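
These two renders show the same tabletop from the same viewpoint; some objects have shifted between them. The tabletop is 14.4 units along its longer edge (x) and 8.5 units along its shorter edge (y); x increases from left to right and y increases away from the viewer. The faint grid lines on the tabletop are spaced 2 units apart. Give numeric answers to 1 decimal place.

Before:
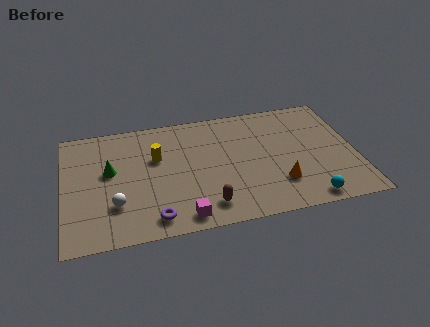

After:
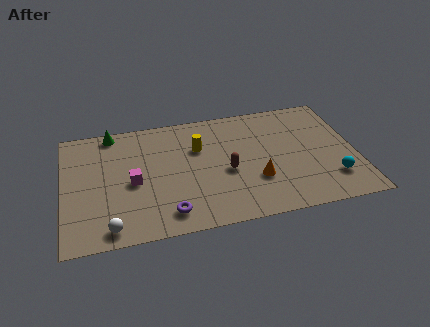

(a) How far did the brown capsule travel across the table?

2.5

From (6.9, 1.5) to (8.0, 3.7), the brown capsule covered √(1.1² + 2.2²) ≈ 2.5 units.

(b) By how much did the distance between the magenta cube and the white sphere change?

-0.4

They were about 3.5 units apart before and 3.1 after — 0.4 units closer together.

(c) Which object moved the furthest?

the magenta cube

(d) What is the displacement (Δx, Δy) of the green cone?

(0.2, 2.8)

The green cone was at about (2.3, 4.9) and moved to about (2.5, 7.7).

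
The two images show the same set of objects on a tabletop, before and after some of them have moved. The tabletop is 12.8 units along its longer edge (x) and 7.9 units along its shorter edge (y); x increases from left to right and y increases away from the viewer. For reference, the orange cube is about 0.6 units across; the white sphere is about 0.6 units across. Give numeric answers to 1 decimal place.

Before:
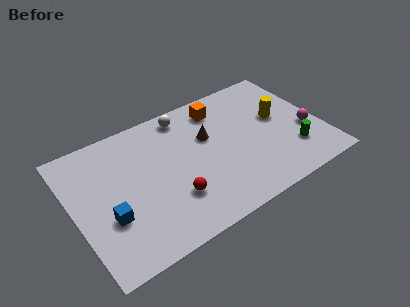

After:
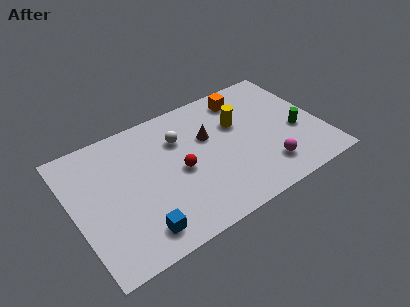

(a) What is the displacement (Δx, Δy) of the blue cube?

(1.3, -1.5)

From the two frames, the blue cube sits at roughly (1.6, 2.8) before and (2.9, 1.3) after.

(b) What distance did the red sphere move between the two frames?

1.5

The red sphere moved from about (4.8, 2.3) to (5.4, 3.7), a distance of √(0.6² + 1.4²) ≈ 1.5.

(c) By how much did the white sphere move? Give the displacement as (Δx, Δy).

(-0.5, -1.3)

The white sphere was at about (6.2, 6.9) and moved to about (5.7, 5.6).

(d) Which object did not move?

the brown cone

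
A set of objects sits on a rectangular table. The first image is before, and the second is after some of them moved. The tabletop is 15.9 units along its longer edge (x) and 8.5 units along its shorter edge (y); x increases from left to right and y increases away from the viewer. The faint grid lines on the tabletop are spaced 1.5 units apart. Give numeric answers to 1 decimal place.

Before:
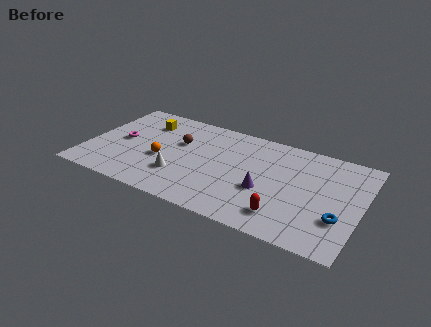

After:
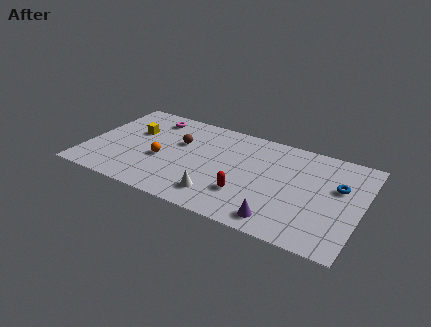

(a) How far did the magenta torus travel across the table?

3.1

The magenta torus was near (1.9, 4.3) before and (3.3, 7.1) after, so it travelled √(1.4² + 2.8²) ≈ 3.1 units.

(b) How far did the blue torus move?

2.6

The blue torus was near (14.8, 2.7) before and (14.5, 5.3) after, so it travelled √(0.3² + 2.6²) ≈ 2.6 units.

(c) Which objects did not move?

the orange sphere and the brown sphere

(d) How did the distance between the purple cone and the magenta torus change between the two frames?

+1.5

Before: roughly 8.7 units apart; after: 10.2. That's 1.5 units further apart.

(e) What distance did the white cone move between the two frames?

2.5

The white cone was near (5.6, 2.5) before and (8.0, 1.7) after, so it travelled √(2.4² + 0.8²) ≈ 2.5 units.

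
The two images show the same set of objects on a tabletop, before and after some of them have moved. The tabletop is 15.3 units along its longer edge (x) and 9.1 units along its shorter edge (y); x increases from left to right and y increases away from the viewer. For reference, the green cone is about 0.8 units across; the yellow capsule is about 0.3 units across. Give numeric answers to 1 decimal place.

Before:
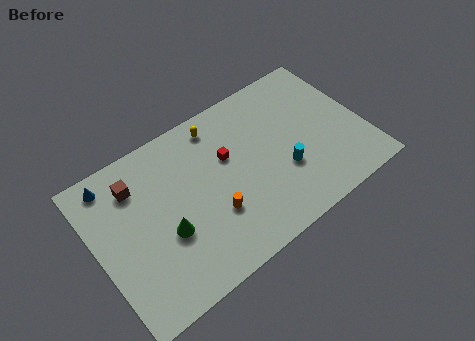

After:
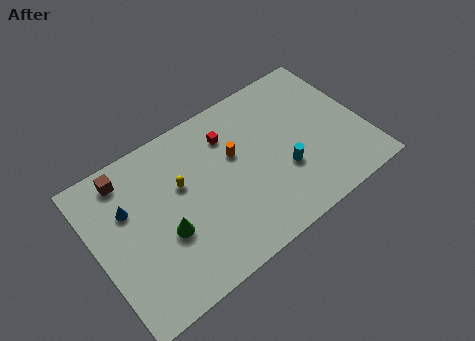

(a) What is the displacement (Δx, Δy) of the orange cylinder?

(1.8, 2.6)

The orange cylinder was at about (6.3, 3.0) and moved to about (8.1, 5.6).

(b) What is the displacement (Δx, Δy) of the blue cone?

(0.6, -1.9)

From the two frames, the blue cone sits at roughly (1.4, 7.9) before and (2.0, 6.0) after.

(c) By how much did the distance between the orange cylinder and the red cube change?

-1.7

They were about 3.0 units apart before and 1.3 after — 1.7 units closer together.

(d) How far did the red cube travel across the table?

1.2

The red cube was near (7.7, 5.7) before and (8.0, 6.9) after, so it travelled √(0.3² + 1.2²) ≈ 1.2 units.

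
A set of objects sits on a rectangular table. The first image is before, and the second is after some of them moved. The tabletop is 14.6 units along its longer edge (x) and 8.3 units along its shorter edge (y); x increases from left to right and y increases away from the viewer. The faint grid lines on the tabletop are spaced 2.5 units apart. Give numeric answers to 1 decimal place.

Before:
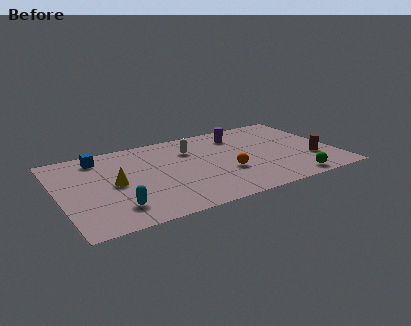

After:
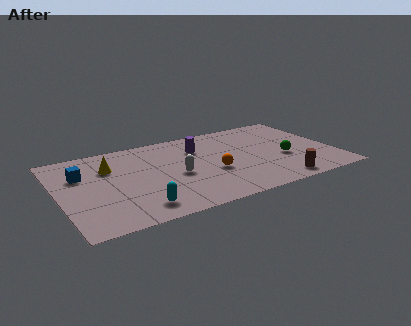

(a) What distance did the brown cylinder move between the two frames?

2.6

The brown cylinder moved from about (13.3, 2.6) to (11.2, 1.0), a distance of √(2.1² + 1.6²) ≈ 2.6.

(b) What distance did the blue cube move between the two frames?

1.8

From (2.4, 7.0) to (1.3, 5.6), the blue cube covered √(1.1² + 1.4²) ≈ 1.8 units.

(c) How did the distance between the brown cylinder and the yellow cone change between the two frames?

-0.8

They were about 10.5 units apart before and 9.7 after — 0.8 units closer together.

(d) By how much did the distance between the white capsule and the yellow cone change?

-0.8

Before: roughly 4.7 units apart; after: 3.9. That's 0.8 units closer together.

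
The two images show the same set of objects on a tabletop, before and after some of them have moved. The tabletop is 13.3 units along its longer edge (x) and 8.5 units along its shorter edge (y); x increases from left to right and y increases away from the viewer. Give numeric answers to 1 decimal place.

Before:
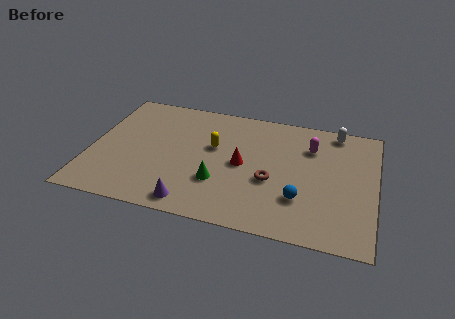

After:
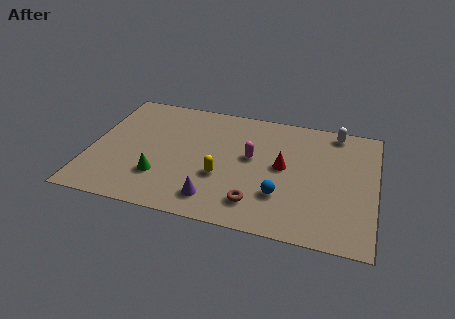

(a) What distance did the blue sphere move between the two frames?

0.9

The blue sphere moved from about (9.9, 2.5) to (9.0, 2.5), a distance of √(0.9² + 0.0²) ≈ 0.9.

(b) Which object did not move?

the white capsule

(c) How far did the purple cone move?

1.1

From (5.0, 1.0) to (6.0, 1.5), the purple cone covered √(1.0² + 0.5²) ≈ 1.1 units.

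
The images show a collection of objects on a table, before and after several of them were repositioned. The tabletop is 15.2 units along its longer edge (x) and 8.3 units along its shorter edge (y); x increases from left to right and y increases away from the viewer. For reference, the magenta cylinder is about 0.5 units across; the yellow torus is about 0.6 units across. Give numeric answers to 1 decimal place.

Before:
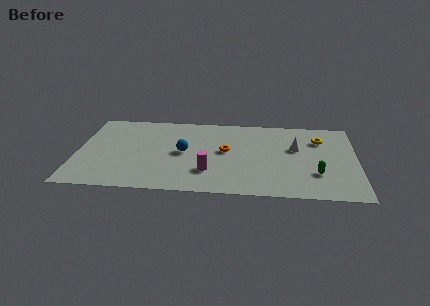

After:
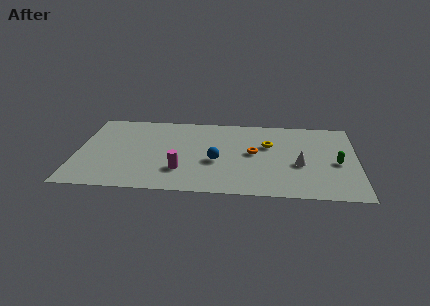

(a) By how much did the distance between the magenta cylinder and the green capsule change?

+2.7

Before: roughly 5.8 units apart; after: 8.5. That's 2.7 units further apart.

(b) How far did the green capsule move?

1.6

The green capsule was near (13.0, 2.5) before and (14.1, 3.7) after, so it travelled √(1.1² + 1.2²) ≈ 1.6 units.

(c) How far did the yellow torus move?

2.9

The yellow torus was near (13.2, 6.1) before and (10.4, 5.3) after, so it travelled √(2.8² + 0.8²) ≈ 2.9 units.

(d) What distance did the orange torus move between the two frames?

1.5

The orange torus moved from about (8.1, 4.5) to (9.6, 4.4), a distance of √(1.5² + 0.1²) ≈ 1.5.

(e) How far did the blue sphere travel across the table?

2.0

The blue sphere was near (5.8, 4.2) before and (7.6, 3.4) after, so it travelled √(1.8² + 0.8²) ≈ 2.0 units.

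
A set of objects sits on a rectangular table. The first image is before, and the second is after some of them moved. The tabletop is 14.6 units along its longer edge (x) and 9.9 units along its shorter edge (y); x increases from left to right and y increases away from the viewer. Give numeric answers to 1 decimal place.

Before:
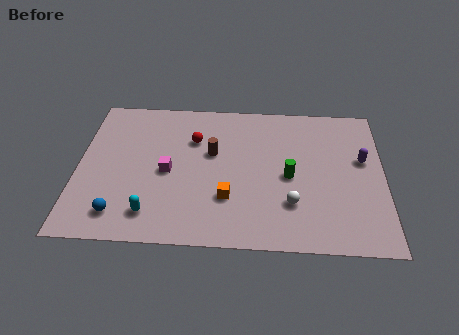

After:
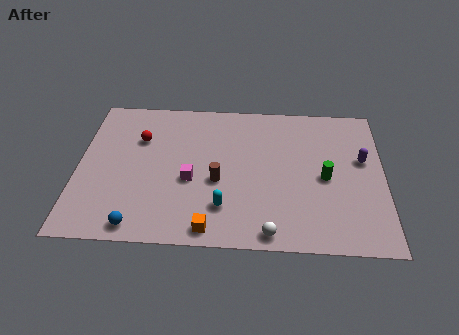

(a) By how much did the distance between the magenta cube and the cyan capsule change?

-0.6

They were about 2.9 units apart before and 2.3 after — 0.6 units closer together.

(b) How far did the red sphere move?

2.6

From (5.5, 6.9) to (2.9, 6.8), the red sphere covered √(2.6² + 0.1²) ≈ 2.6 units.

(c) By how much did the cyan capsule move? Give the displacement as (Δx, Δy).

(3.4, 0.6)

The cyan capsule was at about (3.6, 1.8) and moved to about (7.0, 2.4).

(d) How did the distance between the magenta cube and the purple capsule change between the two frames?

-1.0

The distance was about 9.4 in the first image and 8.4 in the second, so they moved 1.0 units closer together.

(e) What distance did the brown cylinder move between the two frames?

1.9

From (6.4, 6.0) to (6.7, 4.1), the brown cylinder covered √(0.3² + 1.9²) ≈ 1.9 units.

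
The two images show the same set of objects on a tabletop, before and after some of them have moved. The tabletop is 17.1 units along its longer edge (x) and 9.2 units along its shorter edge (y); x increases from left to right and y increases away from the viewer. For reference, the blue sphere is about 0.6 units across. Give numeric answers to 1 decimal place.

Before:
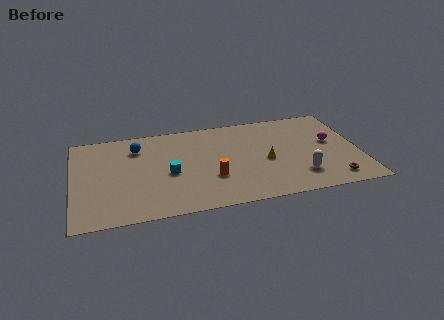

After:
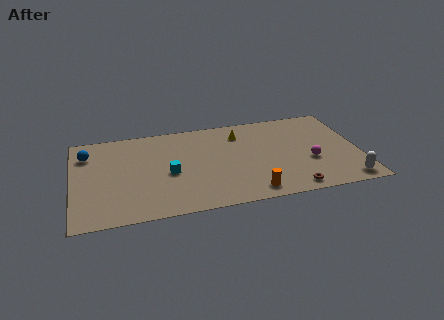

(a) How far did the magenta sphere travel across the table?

2.2

The magenta sphere moved from about (15.5, 5.2) to (14.1, 3.5), a distance of √(1.4² + 1.7²) ≈ 2.2.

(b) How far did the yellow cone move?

3.4

The yellow cone moved from about (11.5, 4.1) to (10.1, 7.2), a distance of √(1.4² + 3.1²) ≈ 3.4.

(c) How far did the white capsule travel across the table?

2.9

The white capsule was near (13.4, 2.2) before and (16.1, 1.1) after, so it travelled √(2.7² + 1.1²) ≈ 2.9 units.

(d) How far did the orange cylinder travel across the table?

2.9

The orange cylinder was near (8.2, 3.1) before and (10.4, 1.2) after, so it travelled √(2.2² + 1.9²) ≈ 2.9 units.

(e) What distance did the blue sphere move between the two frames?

3.0

The blue sphere moved from about (3.9, 7.1) to (0.9, 7.0), a distance of √(3.0² + 0.1²) ≈ 3.0.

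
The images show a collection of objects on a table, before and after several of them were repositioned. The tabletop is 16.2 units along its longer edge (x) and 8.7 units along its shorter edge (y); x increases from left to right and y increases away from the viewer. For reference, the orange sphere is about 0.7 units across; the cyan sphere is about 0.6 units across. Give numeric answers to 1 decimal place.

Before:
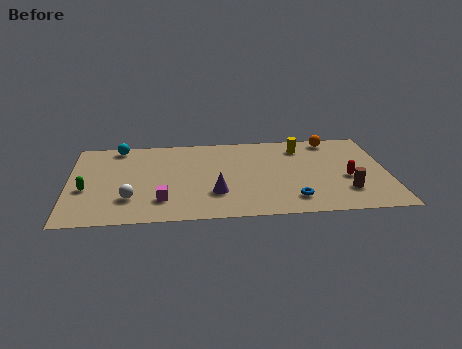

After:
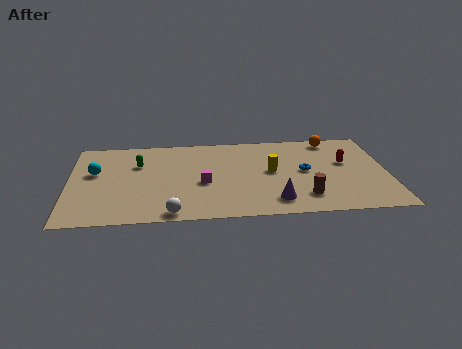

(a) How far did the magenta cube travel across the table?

2.6

From (4.7, 2.1) to (6.8, 3.7), the magenta cube covered √(2.1² + 1.6²) ≈ 2.6 units.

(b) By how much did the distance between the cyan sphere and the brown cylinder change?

-1.6

The distance was about 12.7 in the first image and 11.1 in the second, so they moved 1.6 units closer together.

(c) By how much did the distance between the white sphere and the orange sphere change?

-0.9

Before: roughly 11.7 units apart; after: 10.8. That's 0.9 units closer together.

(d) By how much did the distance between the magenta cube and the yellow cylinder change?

-5.1

Before: roughly 8.7 units apart; after: 3.6. That's 5.1 units closer together.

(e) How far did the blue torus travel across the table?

2.9

From (11.3, 1.7) to (12.0, 4.5), the blue torus covered √(0.7² + 2.8²) ≈ 2.9 units.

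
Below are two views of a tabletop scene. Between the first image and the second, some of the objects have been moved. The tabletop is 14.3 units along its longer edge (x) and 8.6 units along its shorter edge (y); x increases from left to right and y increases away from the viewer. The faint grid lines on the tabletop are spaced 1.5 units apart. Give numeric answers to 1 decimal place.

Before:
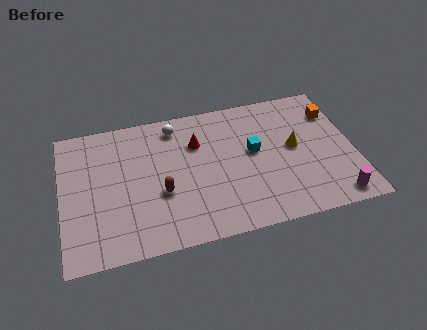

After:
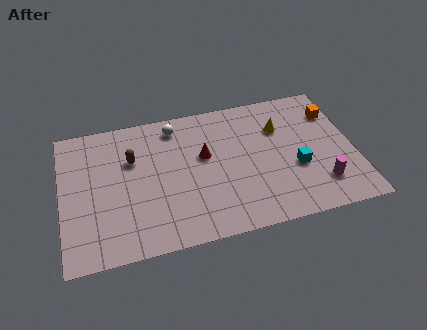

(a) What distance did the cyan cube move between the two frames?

2.5

The cyan cube was near (9.4, 4.8) before and (11.4, 3.3) after, so it travelled √(2.0² + 1.5²) ≈ 2.5 units.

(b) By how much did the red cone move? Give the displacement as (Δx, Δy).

(0.3, -0.9)

From the two frames, the red cone sits at roughly (6.7, 6.0) before and (7.0, 5.1) after.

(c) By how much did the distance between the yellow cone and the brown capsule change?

+0.6

They were about 6.7 units apart before and 7.3 after — 0.6 units further apart.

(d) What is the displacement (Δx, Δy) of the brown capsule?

(-1.3, 2.4)

From the two frames, the brown capsule sits at roughly (4.8, 3.3) before and (3.5, 5.7) after.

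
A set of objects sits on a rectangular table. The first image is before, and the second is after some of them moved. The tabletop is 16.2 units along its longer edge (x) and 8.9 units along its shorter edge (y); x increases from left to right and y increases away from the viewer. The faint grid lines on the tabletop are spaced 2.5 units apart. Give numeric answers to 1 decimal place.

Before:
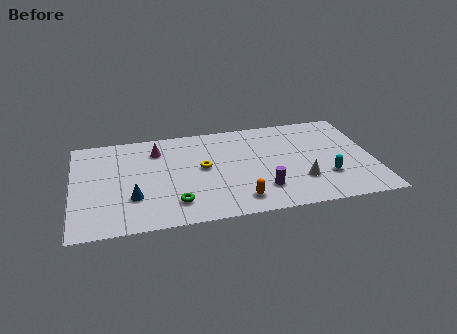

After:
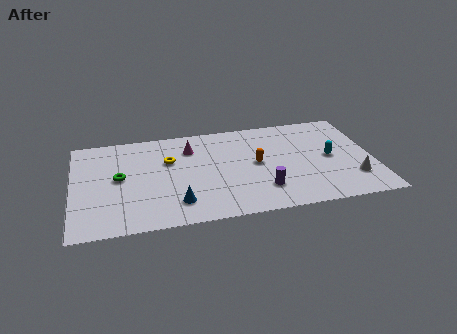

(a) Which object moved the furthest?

the green torus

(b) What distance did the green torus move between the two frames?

4.0

The green torus moved from about (5.4, 1.9) to (2.5, 4.7), a distance of √(2.9² + 2.8²) ≈ 4.0.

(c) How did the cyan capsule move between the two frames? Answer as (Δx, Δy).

(0.3, 1.7)

From the two frames, the cyan capsule sits at roughly (13.6, 2.7) before and (13.9, 4.4) after.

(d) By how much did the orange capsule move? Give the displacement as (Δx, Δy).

(1.1, 3.1)

From the two frames, the orange capsule sits at roughly (8.8, 1.5) before and (9.9, 4.6) after.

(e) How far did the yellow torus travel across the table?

2.1

The yellow torus moved from about (7.0, 4.8) to (5.2, 5.8), a distance of √(1.8² + 1.0²) ≈ 2.1.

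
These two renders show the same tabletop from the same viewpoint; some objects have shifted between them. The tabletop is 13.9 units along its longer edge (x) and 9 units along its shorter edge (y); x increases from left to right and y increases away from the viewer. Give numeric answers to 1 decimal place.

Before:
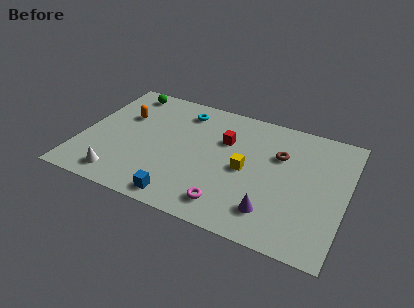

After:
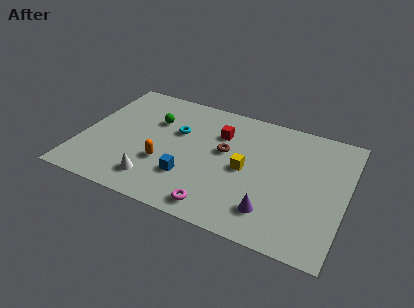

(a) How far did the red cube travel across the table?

0.5

From (7.4, 6.0) to (7.1, 6.4), the red cube covered √(0.3² + 0.4²) ≈ 0.5 units.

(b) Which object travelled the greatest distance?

the orange capsule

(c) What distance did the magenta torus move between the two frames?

0.6

The magenta torus was near (8.1, 1.5) before and (7.6, 1.1) after, so it travelled √(0.5² + 0.4²) ≈ 0.6 units.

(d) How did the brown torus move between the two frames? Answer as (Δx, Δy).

(-2.8, -0.8)

From the two frames, the brown torus sits at roughly (10.3, 6.0) before and (7.5, 5.2) after.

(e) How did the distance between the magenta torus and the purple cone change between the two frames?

+0.6

Before: roughly 2.2 units apart; after: 2.8. That's 0.6 units further apart.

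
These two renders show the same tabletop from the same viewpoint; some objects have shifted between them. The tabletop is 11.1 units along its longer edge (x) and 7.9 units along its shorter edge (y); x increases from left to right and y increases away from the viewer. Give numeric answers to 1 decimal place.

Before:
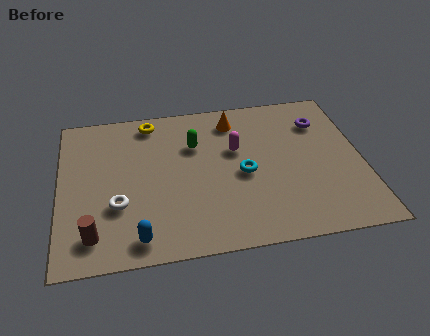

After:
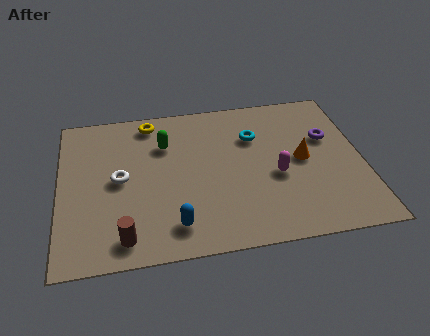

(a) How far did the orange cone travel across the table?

3.5

The orange cone was near (6.5, 6.5) before and (8.9, 4.0) after, so it travelled √(2.4² + 2.5²) ≈ 3.5 units.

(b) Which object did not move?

the yellow torus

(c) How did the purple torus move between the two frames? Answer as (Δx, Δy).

(0.2, -0.9)

From the two frames, the purple torus sits at roughly (9.7, 5.9) before and (9.9, 5.0) after.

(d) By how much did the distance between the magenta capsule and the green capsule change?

+3.0

Before: roughly 1.6 units apart; after: 4.6. That's 3.0 units further apart.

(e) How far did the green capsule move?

1.1

The green capsule moved from about (5.0, 5.4) to (3.9, 5.6), a distance of √(1.1² + 0.2²) ≈ 1.1.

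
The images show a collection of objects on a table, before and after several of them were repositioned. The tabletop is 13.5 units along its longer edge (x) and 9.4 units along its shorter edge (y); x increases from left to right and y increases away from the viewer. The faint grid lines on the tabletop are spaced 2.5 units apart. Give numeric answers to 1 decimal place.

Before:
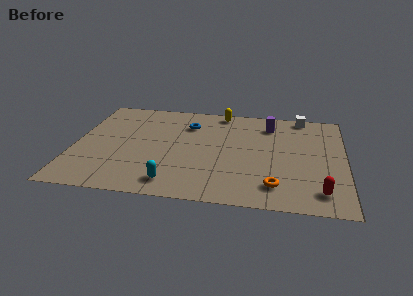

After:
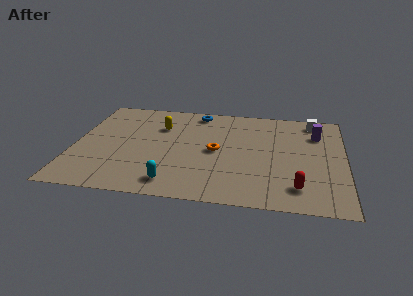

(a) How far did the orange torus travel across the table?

4.1

The orange torus was near (10.1, 1.8) before and (7.1, 4.6) after, so it travelled √(3.0² + 2.8²) ≈ 4.1 units.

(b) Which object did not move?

the cyan capsule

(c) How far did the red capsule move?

1.1

From (12.3, 1.6) to (11.2, 1.8), the red capsule covered √(1.1² + 0.2²) ≈ 1.1 units.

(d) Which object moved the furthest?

the orange torus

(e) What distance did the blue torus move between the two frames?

1.4

The blue torus moved from about (5.6, 7.0) to (6.0, 8.3), a distance of √(0.4² + 1.3²) ≈ 1.4.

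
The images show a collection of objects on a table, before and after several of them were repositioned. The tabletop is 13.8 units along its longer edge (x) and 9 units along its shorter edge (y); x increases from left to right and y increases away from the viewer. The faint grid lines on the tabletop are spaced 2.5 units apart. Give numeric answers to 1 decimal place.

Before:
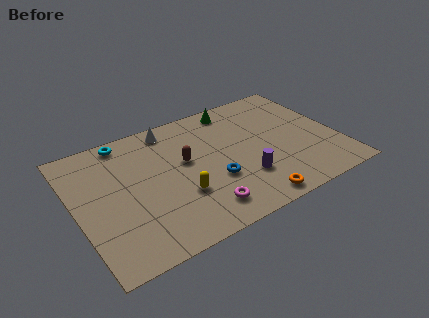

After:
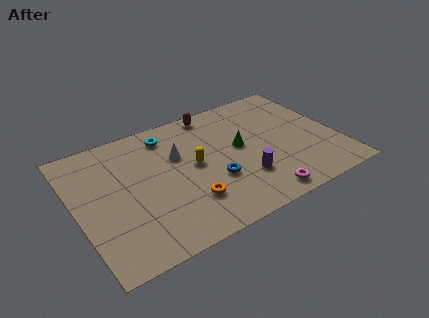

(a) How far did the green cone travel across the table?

3.0

The green cone was near (8.9, 7.9) before and (8.7, 4.9) after, so it travelled √(0.2² + 3.0²) ≈ 3.0 units.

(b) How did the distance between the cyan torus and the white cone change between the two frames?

-0.7

They were about 2.4 units apart before and 1.7 after — 0.7 units closer together.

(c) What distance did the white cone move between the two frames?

2.1

From (5.4, 7.9) to (5.5, 5.8), the white cone covered √(0.1² + 2.1²) ≈ 2.1 units.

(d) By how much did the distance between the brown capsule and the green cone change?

-0.8

They were about 4.1 units apart before and 3.3 after — 0.8 units closer together.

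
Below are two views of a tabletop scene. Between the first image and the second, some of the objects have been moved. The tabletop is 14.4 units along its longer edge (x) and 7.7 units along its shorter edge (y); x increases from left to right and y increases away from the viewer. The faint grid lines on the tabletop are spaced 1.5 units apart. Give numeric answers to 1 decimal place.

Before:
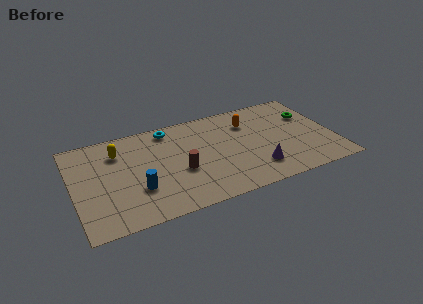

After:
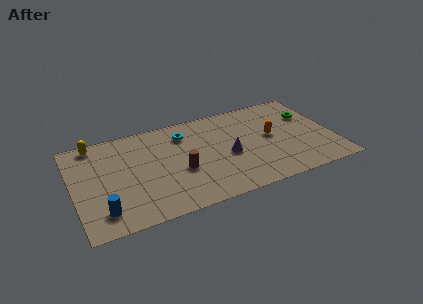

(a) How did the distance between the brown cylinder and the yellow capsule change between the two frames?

+1.6

The distance was about 4.2 in the first image and 5.8 in the second, so they moved 1.6 units further apart.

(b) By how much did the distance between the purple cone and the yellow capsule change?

-0.4

They were about 8.3 units apart before and 7.9 after — 0.4 units closer together.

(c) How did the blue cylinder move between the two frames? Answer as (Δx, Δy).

(-2.0, -1.0)

From the two frames, the blue cylinder sits at roughly (3.4, 2.5) before and (1.4, 1.5) after.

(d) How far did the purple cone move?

2.1

From (9.9, 1.8) to (8.5, 3.4), the purple cone covered √(1.4² + 1.6²) ≈ 2.1 units.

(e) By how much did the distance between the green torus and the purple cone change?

+0.3

The distance was about 4.8 in the first image and 5.1 in the second, so they moved 0.3 units further apart.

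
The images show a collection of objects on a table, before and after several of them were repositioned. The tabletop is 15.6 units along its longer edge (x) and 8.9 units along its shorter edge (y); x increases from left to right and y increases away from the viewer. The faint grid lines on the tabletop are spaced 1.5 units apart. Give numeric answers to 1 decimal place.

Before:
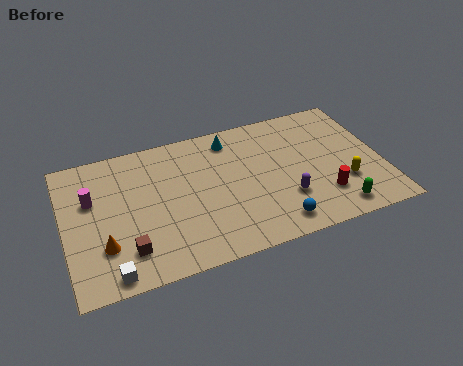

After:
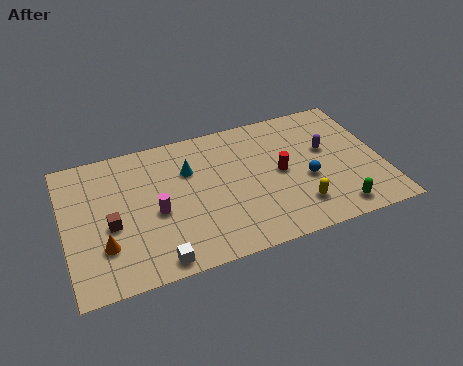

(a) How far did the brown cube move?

1.9

The brown cube was near (2.9, 2.0) before and (2.2, 3.8) after, so it travelled √(0.7² + 1.8²) ≈ 1.9 units.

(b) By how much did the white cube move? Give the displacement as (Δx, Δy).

(2.2, 0.0)

The white cube was at about (2.0, 0.9) and moved to about (4.2, 0.9).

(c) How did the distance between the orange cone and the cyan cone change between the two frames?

-2.6

Before: roughly 8.2 units apart; after: 5.6. That's 2.6 units closer together.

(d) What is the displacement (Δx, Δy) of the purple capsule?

(2.3, 2.6)

The purple capsule started near (10.7, 2.7) and ended near (13.0, 5.3).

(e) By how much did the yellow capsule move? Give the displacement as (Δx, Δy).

(-2.4, -0.8)

The yellow capsule started near (13.6, 2.8) and ended near (11.2, 2.0).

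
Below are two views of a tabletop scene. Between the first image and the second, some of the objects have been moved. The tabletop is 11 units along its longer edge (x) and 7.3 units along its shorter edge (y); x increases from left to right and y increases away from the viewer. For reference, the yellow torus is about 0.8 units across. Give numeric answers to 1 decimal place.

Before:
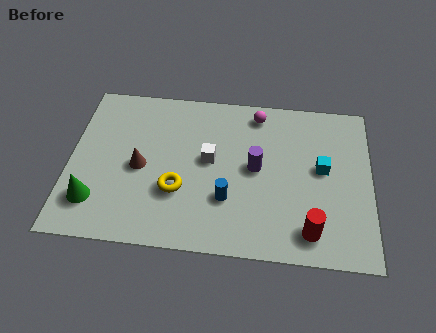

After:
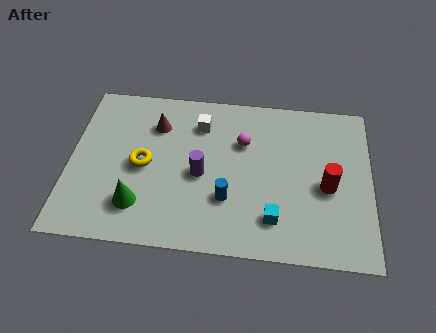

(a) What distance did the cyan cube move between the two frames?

2.9

From (9.2, 4.0) to (7.5, 1.6), the cyan cube covered √(1.7² + 2.4²) ≈ 2.9 units.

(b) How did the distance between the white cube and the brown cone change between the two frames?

-1.0

Before: roughly 2.6 units apart; after: 1.6. That's 1.0 units closer together.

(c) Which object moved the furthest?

the cyan cube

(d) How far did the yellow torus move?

1.6

The yellow torus was near (4.0, 2.5) before and (2.7, 3.5) after, so it travelled √(1.3² + 1.0²) ≈ 1.6 units.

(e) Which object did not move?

the blue cylinder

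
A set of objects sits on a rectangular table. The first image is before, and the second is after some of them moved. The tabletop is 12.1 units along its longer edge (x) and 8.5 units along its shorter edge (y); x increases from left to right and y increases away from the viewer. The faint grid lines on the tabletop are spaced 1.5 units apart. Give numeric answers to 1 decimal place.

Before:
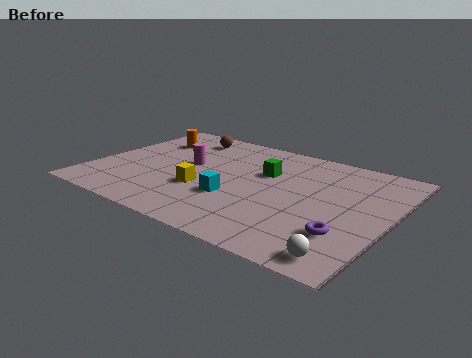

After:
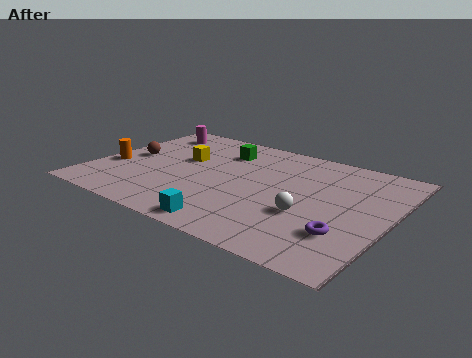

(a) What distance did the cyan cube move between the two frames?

2.0

The cyan cube moved from about (6.0, 2.9) to (6.3, 0.9), a distance of √(0.3² + 2.0²) ≈ 2.0.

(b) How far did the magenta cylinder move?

3.2

The magenta cylinder moved from about (3.7, 4.7) to (1.5, 7.0), a distance of √(2.2² + 2.3²) ≈ 3.2.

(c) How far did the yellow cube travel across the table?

2.5

The yellow cube moved from about (4.7, 3.0) to (3.4, 5.1), a distance of √(1.3² + 2.1²) ≈ 2.5.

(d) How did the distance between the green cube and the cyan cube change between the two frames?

+3.1

They were about 2.7 units apart before and 5.8 after — 3.1 units further apart.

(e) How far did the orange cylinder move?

3.1

The orange cylinder moved from about (1.7, 6.2) to (0.8, 3.2), a distance of √(0.9² + 3.0²) ≈ 3.1.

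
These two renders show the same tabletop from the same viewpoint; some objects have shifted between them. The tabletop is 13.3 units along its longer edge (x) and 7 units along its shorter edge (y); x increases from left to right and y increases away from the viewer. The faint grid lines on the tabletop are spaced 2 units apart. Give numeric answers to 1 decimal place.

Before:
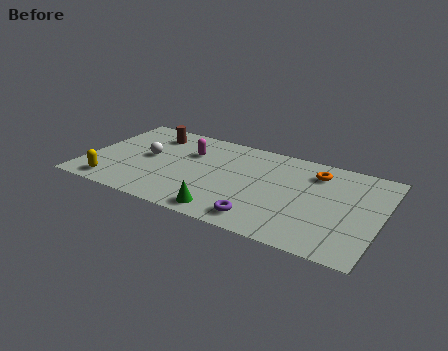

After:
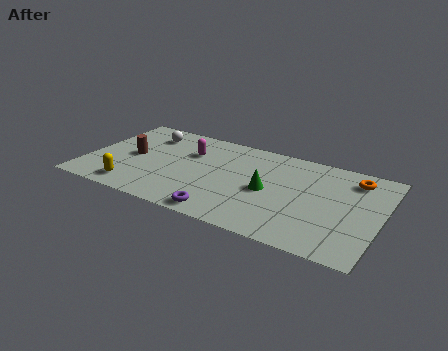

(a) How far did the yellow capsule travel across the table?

0.9

The yellow capsule was near (1.5, 1.0) before and (2.4, 1.1) after, so it travelled √(0.9² + 0.1²) ≈ 0.9 units.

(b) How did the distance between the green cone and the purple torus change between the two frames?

+1.4

The distance was about 1.6 in the first image and 3.0 in the second, so they moved 1.4 units further apart.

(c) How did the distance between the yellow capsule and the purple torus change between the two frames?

-2.6

They were about 6.8 units apart before and 4.2 after — 2.6 units closer together.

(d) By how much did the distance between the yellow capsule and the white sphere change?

+1.4

The distance was about 3.0 in the first image and 4.4 in the second, so they moved 1.4 units further apart.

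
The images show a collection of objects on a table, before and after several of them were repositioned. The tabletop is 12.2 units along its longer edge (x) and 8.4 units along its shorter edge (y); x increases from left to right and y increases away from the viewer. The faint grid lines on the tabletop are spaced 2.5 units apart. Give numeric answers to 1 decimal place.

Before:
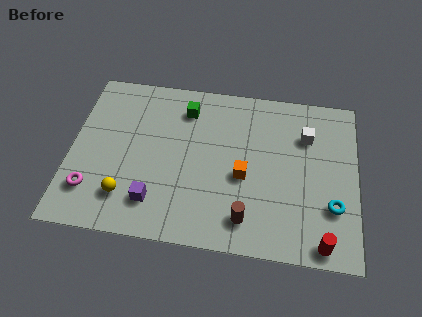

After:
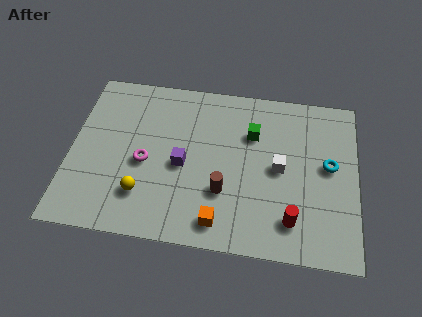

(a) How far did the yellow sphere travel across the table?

0.7

The yellow sphere was near (2.5, 1.9) before and (3.2, 2.1) after, so it travelled √(0.7² + 0.2²) ≈ 0.7 units.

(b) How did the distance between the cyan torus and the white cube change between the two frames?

-1.5

The distance was about 3.6 in the first image and 2.1 in the second, so they moved 1.5 units closer together.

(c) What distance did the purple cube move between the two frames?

2.3

The purple cube moved from about (3.7, 1.8) to (4.8, 3.8), a distance of √(1.1² + 2.0²) ≈ 2.3.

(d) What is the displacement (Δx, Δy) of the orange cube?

(-0.9, -2.4)

From the two frames, the orange cube sits at roughly (7.4, 3.6) before and (6.5, 1.2) after.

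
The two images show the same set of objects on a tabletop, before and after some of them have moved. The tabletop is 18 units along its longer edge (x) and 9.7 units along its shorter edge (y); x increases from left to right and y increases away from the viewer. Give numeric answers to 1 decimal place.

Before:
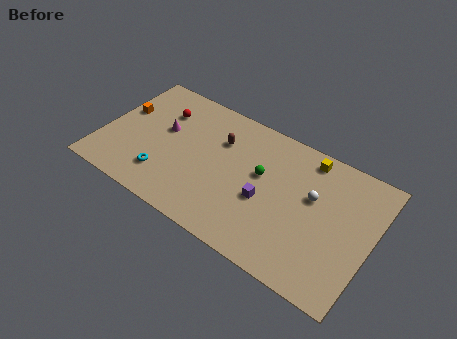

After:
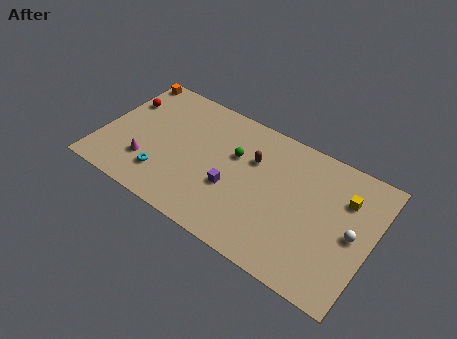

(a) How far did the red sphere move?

2.5

The red sphere moved from about (3.5, 7.1) to (1.0, 6.7), a distance of √(2.5² + 0.4²) ≈ 2.5.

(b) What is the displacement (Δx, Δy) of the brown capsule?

(2.3, -0.3)

The brown capsule started near (7.6, 6.8) and ended near (9.9, 6.5).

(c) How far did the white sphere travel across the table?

3.0

The white sphere moved from about (14.0, 5.9) to (16.8, 4.7), a distance of √(2.8² + 1.2²) ≈ 3.0.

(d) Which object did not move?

the cyan torus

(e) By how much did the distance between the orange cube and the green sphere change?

-1.3

Before: roughly 9.6 units apart; after: 8.3. That's 1.3 units closer together.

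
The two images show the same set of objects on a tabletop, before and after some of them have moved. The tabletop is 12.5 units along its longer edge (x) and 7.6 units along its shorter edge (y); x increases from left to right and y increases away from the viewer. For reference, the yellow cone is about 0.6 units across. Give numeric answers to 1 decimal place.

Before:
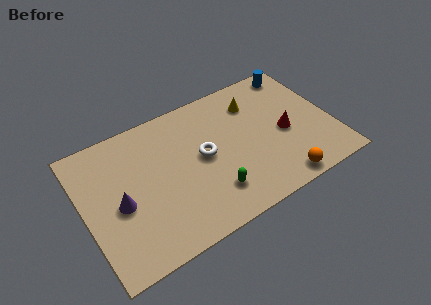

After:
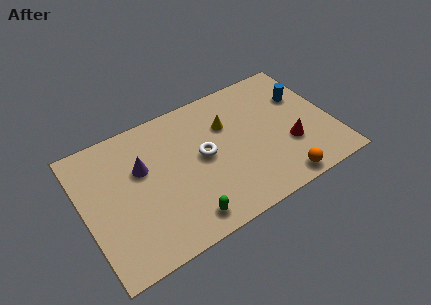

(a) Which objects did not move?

the white torus and the orange sphere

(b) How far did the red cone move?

0.8

The red cone was near (10.1, 3.4) before and (10.2, 2.6) after, so it travelled √(0.1² + 0.8²) ≈ 0.8 units.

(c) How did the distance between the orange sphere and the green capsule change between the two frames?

+1.4

They were about 3.4 units apart before and 4.8 after — 1.4 units further apart.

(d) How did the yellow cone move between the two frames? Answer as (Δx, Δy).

(-1.5, -0.6)

The yellow cone was at about (8.9, 5.8) and moved to about (7.4, 5.2).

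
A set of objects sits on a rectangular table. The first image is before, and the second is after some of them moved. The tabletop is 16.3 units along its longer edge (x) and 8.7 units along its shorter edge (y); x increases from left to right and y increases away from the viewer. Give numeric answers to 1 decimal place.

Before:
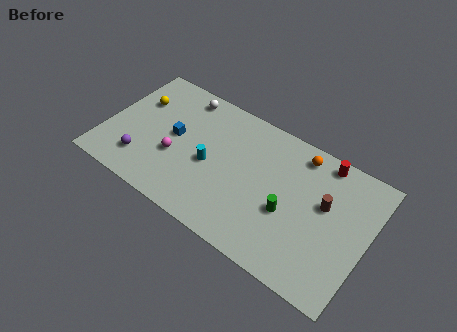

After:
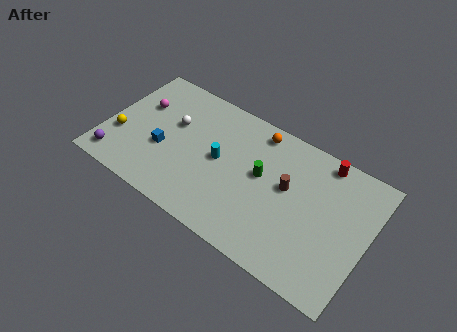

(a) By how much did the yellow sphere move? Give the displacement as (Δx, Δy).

(-0.6, -2.9)

From the two frames, the yellow sphere sits at roughly (1.6, 5.9) before and (1.0, 3.0) after.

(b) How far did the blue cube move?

1.3

The blue cube was near (4.2, 4.6) before and (3.7, 3.4) after, so it travelled √(0.5² + 1.2²) ≈ 1.3 units.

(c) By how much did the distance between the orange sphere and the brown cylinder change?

+0.5

Before: roughly 3.0 units apart; after: 3.5. That's 0.5 units further apart.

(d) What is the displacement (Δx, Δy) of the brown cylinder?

(-2.3, -0.2)

The brown cylinder was at about (13.6, 5.2) and moved to about (11.3, 5.0).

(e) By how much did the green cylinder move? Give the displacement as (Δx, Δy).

(-1.9, 1.4)

The green cylinder was at about (11.6, 3.5) and moved to about (9.7, 4.9).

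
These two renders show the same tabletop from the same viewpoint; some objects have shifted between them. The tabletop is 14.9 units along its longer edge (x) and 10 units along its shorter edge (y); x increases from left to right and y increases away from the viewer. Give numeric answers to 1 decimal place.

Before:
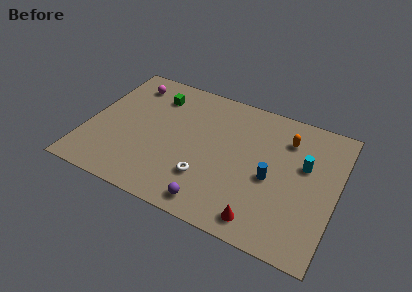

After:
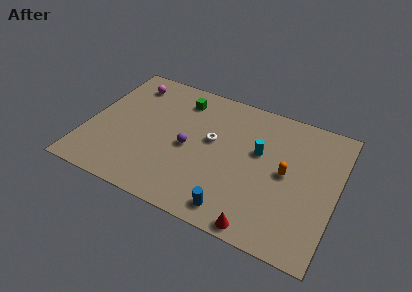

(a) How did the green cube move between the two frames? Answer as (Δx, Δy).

(1.5, 0.3)

The green cube started near (3.7, 7.8) and ended near (5.2, 8.1).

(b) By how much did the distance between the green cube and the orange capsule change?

-0.7

The distance was about 8.0 in the first image and 7.3 in the second, so they moved 0.7 units closer together.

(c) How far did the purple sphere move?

3.9

The purple sphere was near (8.0, 1.2) before and (6.1, 4.6) after, so it travelled √(1.9² + 3.4²) ≈ 3.9 units.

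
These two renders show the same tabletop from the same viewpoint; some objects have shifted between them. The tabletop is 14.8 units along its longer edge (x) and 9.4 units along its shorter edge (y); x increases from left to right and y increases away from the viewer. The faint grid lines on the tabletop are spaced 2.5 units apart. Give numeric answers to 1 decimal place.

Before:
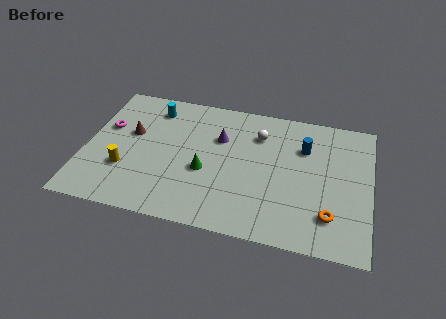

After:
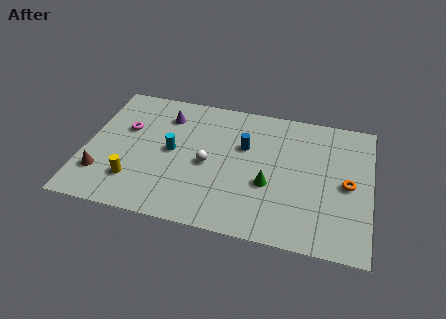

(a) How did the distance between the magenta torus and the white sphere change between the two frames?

-3.3

Before: roughly 8.0 units apart; after: 4.7. That's 3.3 units closer together.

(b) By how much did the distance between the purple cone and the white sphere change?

+1.7

Before: roughly 2.1 units apart; after: 3.8. That's 1.7 units further apart.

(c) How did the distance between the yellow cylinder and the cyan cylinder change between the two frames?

-1.7

Before: roughly 4.8 units apart; after: 3.1. That's 1.7 units closer together.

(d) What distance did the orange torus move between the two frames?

2.4

From (12.8, 2.2) to (13.6, 4.5), the orange torus covered √(0.8² + 2.3²) ≈ 2.4 units.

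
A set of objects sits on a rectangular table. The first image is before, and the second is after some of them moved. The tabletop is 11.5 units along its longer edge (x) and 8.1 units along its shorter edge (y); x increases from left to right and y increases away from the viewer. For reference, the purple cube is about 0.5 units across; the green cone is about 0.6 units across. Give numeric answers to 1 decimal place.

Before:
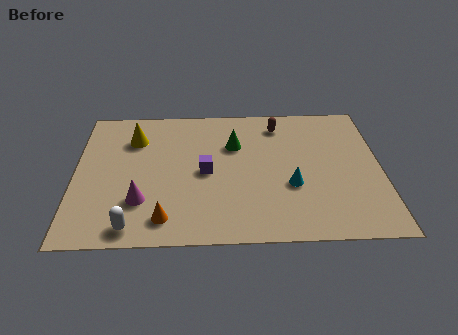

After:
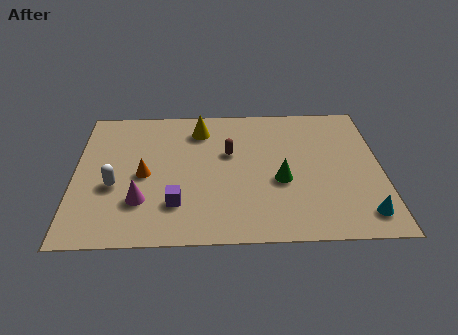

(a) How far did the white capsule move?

2.4

From (2.2, 0.9) to (1.5, 3.2), the white capsule covered √(0.7² + 2.3²) ≈ 2.4 units.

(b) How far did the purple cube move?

2.1

From (4.9, 3.9) to (3.8, 2.1), the purple cube covered √(1.1² + 1.8²) ≈ 2.1 units.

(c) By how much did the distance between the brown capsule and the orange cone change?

-3.5

The distance was about 6.9 in the first image and 3.4 in the second, so they moved 3.5 units closer together.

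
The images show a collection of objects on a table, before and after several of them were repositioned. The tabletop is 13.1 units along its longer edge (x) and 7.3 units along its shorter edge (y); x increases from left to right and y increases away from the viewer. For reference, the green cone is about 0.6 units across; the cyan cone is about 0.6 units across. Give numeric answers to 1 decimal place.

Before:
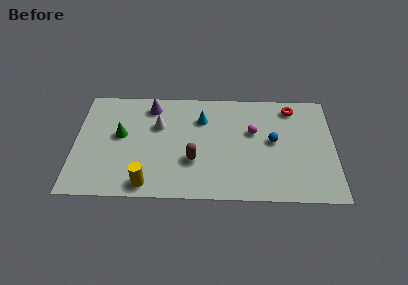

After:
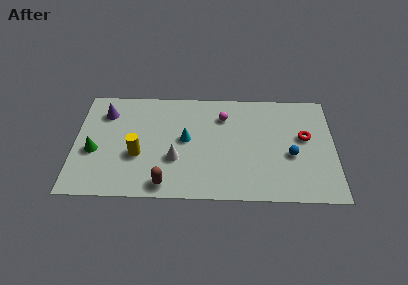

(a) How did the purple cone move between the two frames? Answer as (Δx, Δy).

(-2.3, -0.5)

The purple cone was at about (3.8, 6.1) and moved to about (1.5, 5.6).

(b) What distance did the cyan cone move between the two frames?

1.6

The cyan cone moved from about (6.4, 5.3) to (5.6, 3.9), a distance of √(0.8² + 1.4²) ≈ 1.6.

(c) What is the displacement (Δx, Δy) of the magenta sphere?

(-1.5, 1.0)

From the two frames, the magenta sphere sits at roughly (9.0, 4.5) before and (7.5, 5.5) after.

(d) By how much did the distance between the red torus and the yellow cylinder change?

-0.5

The distance was about 9.0 in the first image and 8.5 in the second, so they moved 0.5 units closer together.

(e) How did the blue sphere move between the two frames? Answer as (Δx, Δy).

(0.9, -0.9)

The blue sphere was at about (10.0, 3.9) and moved to about (10.9, 3.0).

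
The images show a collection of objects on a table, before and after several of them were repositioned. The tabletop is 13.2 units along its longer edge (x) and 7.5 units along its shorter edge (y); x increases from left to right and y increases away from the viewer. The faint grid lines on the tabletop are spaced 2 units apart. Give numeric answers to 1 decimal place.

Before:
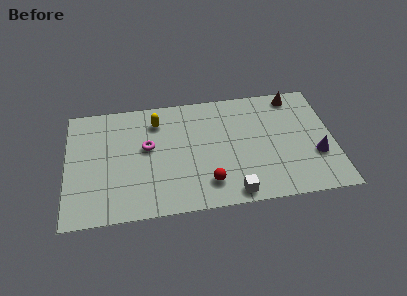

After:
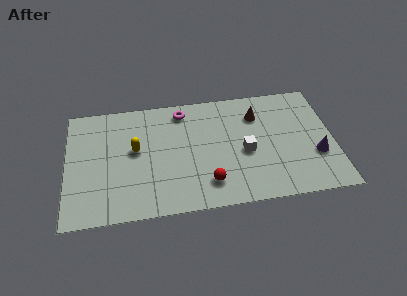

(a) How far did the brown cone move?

2.1

The brown cone was near (11.4, 6.6) before and (9.5, 5.6) after, so it travelled √(1.9² + 1.0²) ≈ 2.1 units.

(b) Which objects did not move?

the purple cone and the red sphere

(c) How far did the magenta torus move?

2.8

From (4.0, 4.3) to (5.8, 6.4), the magenta torus covered √(1.8² + 2.1²) ≈ 2.8 units.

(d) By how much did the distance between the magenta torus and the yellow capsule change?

+1.6

They were about 1.7 units apart before and 3.3 after — 1.6 units further apart.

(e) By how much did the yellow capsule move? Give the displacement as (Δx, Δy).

(-1.1, -1.7)

The yellow capsule was at about (4.5, 5.9) and moved to about (3.4, 4.2).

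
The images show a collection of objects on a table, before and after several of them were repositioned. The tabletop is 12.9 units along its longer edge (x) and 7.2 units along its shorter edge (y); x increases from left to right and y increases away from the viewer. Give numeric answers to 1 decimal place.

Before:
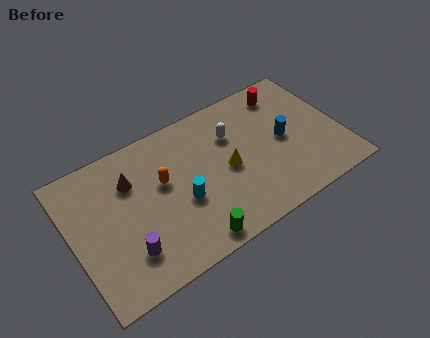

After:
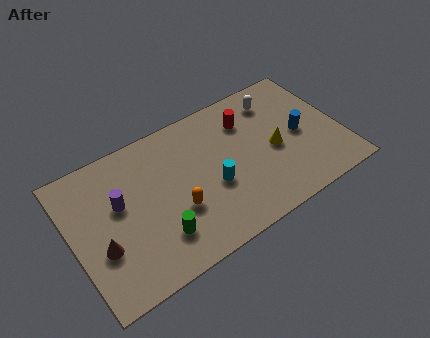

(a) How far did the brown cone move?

3.1

The brown cone moved from about (3.0, 5.1) to (1.2, 2.6), a distance of √(1.8² + 2.5²) ≈ 3.1.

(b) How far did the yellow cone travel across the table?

2.3

The yellow cone was near (7.4, 3.4) before and (9.7, 3.3) after, so it travelled √(2.3² + 0.1²) ≈ 2.3 units.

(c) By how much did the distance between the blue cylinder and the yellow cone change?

-1.5

They were about 2.8 units apart before and 1.3 after — 1.5 units closer together.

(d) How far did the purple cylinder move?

2.5

The purple cylinder moved from about (2.3, 1.8) to (2.3, 4.3), a distance of √(0.0² + 2.5²) ≈ 2.5.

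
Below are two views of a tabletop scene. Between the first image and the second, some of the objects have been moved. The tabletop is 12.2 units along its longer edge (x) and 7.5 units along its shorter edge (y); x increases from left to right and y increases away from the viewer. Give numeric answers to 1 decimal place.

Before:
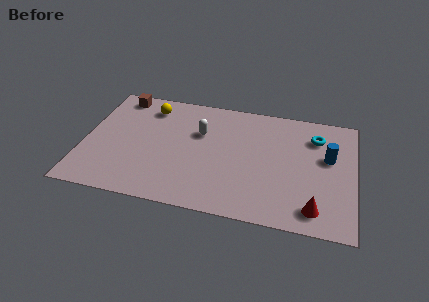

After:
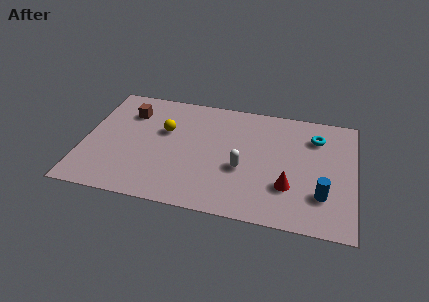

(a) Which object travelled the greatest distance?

the white capsule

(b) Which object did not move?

the cyan torus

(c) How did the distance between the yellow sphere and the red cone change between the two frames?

-2.9

Before: roughly 9.1 units apart; after: 6.2. That's 2.9 units closer together.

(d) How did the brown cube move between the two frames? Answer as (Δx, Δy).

(0.5, -1.0)

From the two frames, the brown cube sits at roughly (1.4, 6.6) before and (1.9, 5.6) after.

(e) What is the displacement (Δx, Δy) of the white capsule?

(2.0, -1.9)

The white capsule was at about (5.2, 4.9) and moved to about (7.2, 3.0).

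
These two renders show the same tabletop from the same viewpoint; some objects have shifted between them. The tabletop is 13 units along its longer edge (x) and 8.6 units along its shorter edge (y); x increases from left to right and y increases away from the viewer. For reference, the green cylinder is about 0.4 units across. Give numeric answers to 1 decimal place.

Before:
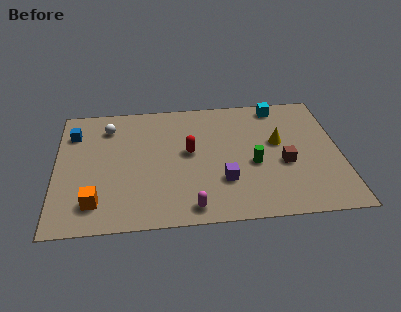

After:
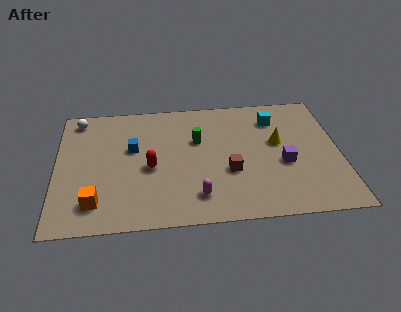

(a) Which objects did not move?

the yellow cone and the orange cube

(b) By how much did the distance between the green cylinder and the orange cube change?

-1.4

Before: roughly 7.4 units apart; after: 6.0. That's 1.4 units closer together.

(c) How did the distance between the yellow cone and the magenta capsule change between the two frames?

-0.7

Before: roughly 5.7 units apart; after: 5.0. That's 0.7 units closer together.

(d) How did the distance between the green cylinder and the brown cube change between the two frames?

+1.3

They were about 1.4 units apart before and 2.7 after — 1.3 units further apart.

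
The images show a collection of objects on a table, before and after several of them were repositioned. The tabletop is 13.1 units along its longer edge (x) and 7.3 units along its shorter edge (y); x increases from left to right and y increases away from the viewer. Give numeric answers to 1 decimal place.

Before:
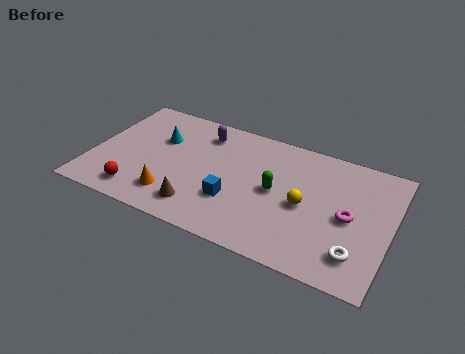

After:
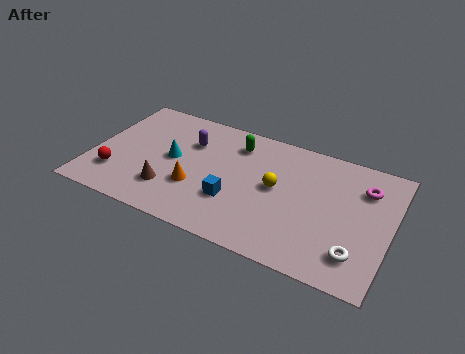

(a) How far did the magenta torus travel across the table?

2.0

From (11.3, 3.5) to (11.8, 5.4), the magenta torus covered √(0.5² + 1.9²) ≈ 2.0 units.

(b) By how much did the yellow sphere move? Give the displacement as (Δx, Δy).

(-1.3, 0.5)

The yellow sphere started near (9.4, 3.4) and ended near (8.1, 3.9).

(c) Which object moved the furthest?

the green capsule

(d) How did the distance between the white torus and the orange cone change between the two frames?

-0.8

They were about 8.0 units apart before and 7.2 after — 0.8 units closer together.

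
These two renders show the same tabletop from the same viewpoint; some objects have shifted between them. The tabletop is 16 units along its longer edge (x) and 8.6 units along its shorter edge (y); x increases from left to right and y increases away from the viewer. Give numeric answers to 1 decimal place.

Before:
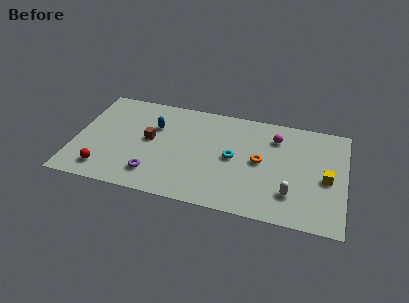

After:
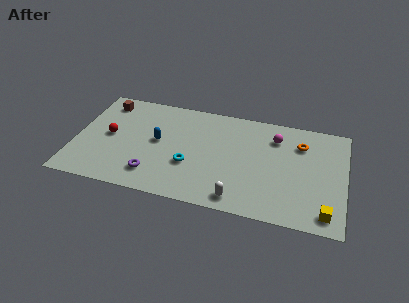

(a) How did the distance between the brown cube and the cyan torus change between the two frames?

+1.8

The distance was about 5.0 in the first image and 6.8 in the second, so they moved 1.8 units further apart.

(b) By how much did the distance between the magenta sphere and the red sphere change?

-1.1

The distance was about 11.1 in the first image and 10.0 in the second, so they moved 1.1 units closer together.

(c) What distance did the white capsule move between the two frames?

3.2

The white capsule was near (12.9, 2.2) before and (9.9, 1.1) after, so it travelled √(3.0² + 1.1²) ≈ 3.2 units.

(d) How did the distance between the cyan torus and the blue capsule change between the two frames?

-2.5

They were about 5.0 units apart before and 2.5 after — 2.5 units closer together.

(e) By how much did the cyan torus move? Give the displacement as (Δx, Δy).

(-2.5, -1.2)

The cyan torus was at about (9.4, 4.3) and moved to about (6.9, 3.1).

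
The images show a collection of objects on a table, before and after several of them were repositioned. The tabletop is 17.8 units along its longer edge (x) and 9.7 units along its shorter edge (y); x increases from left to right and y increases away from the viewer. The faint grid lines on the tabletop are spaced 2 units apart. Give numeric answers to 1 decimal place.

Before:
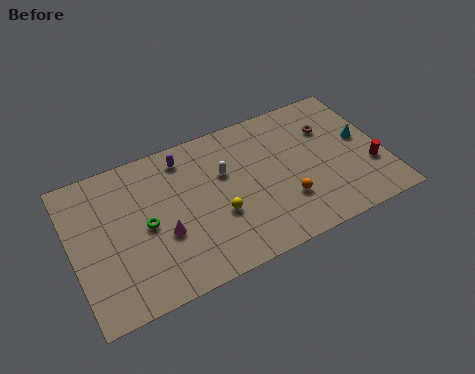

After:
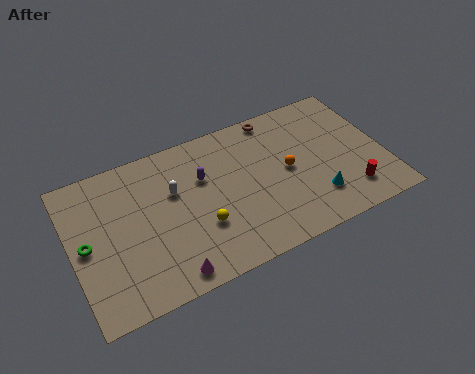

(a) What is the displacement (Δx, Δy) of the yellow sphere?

(-1.0, -0.3)

From the two frames, the yellow sphere sits at roughly (8.1, 3.6) before and (7.1, 3.3) after.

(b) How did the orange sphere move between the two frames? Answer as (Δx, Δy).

(0.4, 2.0)

The orange sphere started near (11.9, 2.9) and ended near (12.3, 4.9).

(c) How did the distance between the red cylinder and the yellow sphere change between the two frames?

-0.3

Before: roughly 8.8 units apart; after: 8.5. That's 0.3 units closer together.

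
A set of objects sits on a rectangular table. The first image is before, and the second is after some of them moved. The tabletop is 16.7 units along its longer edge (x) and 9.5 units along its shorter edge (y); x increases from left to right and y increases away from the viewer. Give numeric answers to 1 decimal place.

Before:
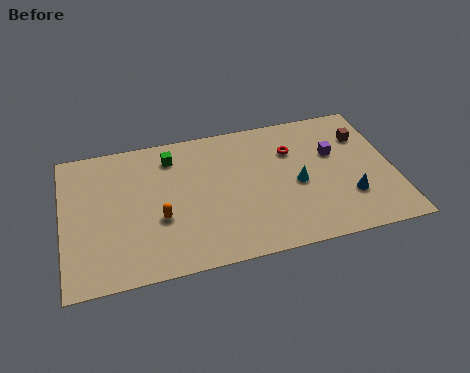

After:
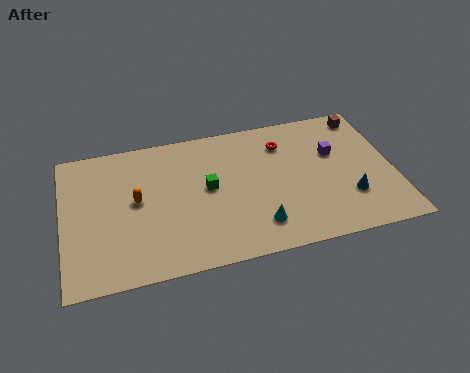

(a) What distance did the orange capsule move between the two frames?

1.9

The orange capsule moved from about (4.8, 3.6) to (3.7, 5.1), a distance of √(1.1² + 1.5²) ≈ 1.9.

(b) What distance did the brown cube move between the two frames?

1.4

The brown cube was near (15.4, 6.9) before and (15.6, 8.3) after, so it travelled √(0.2² + 1.4²) ≈ 1.4 units.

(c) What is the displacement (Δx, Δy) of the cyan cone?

(-2.2, -2.3)

The cyan cone started near (11.8, 4.3) and ended near (9.6, 2.0).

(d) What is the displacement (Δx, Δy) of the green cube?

(1.7, -2.6)

The green cube started near (5.6, 7.7) and ended near (7.3, 5.1).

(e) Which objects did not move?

the purple cube and the blue cone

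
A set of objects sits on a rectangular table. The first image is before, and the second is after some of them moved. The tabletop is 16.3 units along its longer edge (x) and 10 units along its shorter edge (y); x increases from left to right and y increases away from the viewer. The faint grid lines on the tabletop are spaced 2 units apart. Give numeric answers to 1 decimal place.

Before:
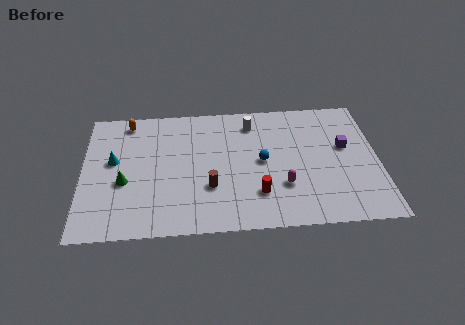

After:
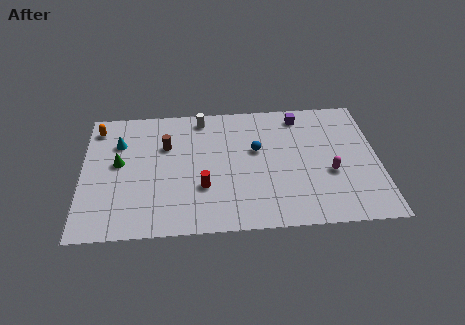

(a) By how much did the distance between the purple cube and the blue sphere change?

-1.1

Before: roughly 4.7 units apart; after: 3.6. That's 1.1 units closer together.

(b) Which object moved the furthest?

the brown cylinder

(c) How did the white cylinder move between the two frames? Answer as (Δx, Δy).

(-2.8, 0.6)

The white cylinder started near (9.4, 8.2) and ended near (6.6, 8.8).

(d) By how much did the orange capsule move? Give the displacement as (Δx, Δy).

(-1.7, -0.4)

The orange capsule was at about (2.5, 8.8) and moved to about (0.8, 8.4).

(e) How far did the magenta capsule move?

2.7

The magenta capsule moved from about (11.0, 3.1) to (13.6, 3.9), a distance of √(2.6² + 0.8²) ≈ 2.7.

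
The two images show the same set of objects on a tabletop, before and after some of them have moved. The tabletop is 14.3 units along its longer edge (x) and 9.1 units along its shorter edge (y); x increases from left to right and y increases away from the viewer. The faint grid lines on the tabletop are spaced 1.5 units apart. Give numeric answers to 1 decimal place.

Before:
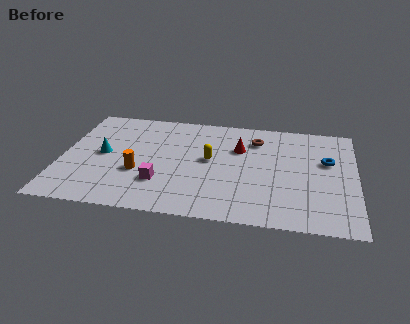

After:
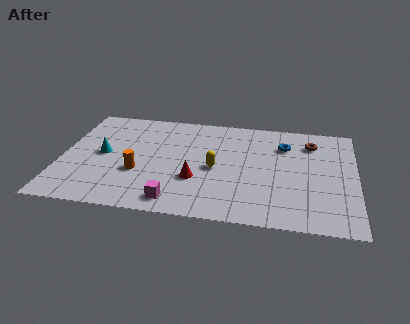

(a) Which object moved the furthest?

the red cone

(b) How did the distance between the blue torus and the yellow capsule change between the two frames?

-1.6

Before: roughly 5.7 units apart; after: 4.1. That's 1.6 units closer together.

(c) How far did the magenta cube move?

1.6

From (4.9, 2.6) to (5.7, 1.2), the magenta cube covered √(0.8² + 1.4²) ≈ 1.6 units.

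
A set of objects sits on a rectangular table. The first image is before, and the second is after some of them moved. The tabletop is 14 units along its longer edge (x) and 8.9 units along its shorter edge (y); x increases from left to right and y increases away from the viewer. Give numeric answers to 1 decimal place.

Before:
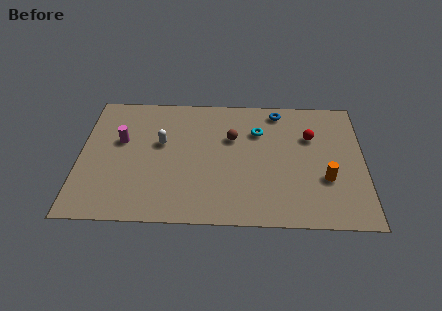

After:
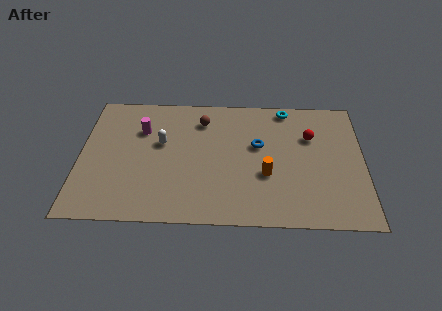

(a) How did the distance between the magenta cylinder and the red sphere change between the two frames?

-1.0

They were about 9.4 units apart before and 8.4 after — 1.0 units closer together.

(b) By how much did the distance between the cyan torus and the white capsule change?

+1.9

The distance was about 4.9 in the first image and 6.8 in the second, so they moved 1.9 units further apart.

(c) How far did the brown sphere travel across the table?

1.9

The brown sphere moved from about (7.5, 5.8) to (6.0, 7.0), a distance of √(1.5² + 1.2²) ≈ 1.9.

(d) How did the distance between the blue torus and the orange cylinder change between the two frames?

-3.2

Before: roughly 5.2 units apart; after: 2.0. That's 3.2 units closer together.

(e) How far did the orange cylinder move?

2.9

The orange cylinder was near (12.1, 3.1) before and (9.2, 3.3) after, so it travelled √(2.9² + 0.2²) ≈ 2.9 units.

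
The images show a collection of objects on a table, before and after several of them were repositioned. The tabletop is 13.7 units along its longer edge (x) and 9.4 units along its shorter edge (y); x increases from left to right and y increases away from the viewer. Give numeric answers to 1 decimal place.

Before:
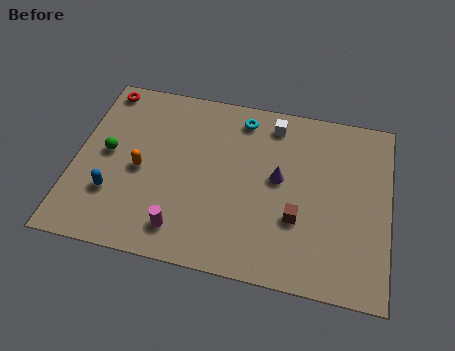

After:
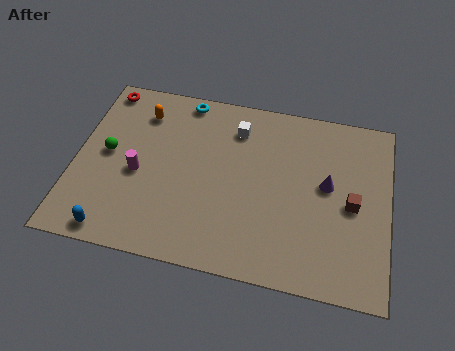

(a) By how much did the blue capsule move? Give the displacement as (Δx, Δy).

(0.2, -1.9)

The blue capsule started near (1.8, 2.8) and ended near (2.0, 0.9).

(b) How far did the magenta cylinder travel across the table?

3.3

From (4.9, 1.6) to (2.8, 4.1), the magenta cylinder covered √(2.1² + 2.5²) ≈ 3.3 units.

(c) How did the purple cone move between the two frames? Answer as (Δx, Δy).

(2.1, 0.1)

The purple cone was at about (8.9, 5.1) and moved to about (11.0, 5.2).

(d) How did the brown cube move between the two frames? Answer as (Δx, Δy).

(2.3, 1.2)

The brown cube started near (9.8, 3.2) and ended near (12.1, 4.4).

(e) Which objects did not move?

the red torus and the green sphere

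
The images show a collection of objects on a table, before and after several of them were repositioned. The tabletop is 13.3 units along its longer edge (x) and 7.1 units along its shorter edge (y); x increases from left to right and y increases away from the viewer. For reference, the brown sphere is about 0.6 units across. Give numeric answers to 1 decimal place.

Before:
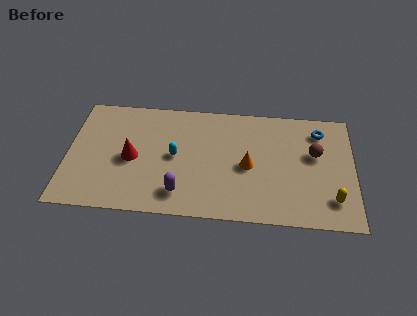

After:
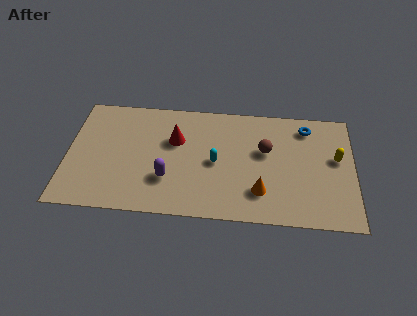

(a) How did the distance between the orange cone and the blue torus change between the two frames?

+0.5

Before: roughly 4.1 units apart; after: 4.6. That's 0.5 units further apart.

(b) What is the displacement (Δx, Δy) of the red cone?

(2.0, 1.3)

The red cone was at about (3.0, 3.3) and moved to about (5.0, 4.6).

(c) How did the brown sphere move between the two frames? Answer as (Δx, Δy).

(-2.3, 0.0)

From the two frames, the brown sphere sits at roughly (11.5, 4.3) before and (9.2, 4.3) after.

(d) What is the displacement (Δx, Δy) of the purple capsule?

(-0.6, 0.8)

The purple capsule was at about (5.3, 1.4) and moved to about (4.7, 2.2).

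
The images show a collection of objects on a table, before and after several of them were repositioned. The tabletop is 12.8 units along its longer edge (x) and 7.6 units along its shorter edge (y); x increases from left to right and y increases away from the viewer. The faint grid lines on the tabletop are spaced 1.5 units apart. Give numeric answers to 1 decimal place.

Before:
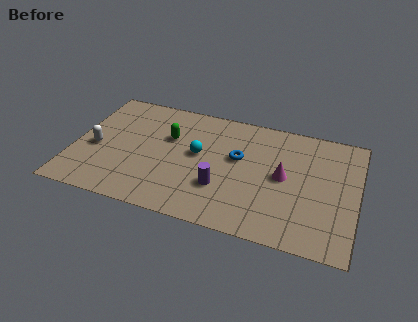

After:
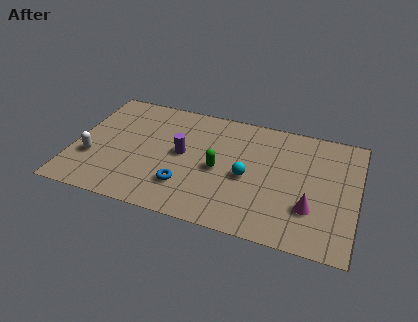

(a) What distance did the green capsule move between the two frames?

2.8

From (4.2, 4.9) to (6.6, 3.5), the green capsule covered √(2.4² + 1.4²) ≈ 2.8 units.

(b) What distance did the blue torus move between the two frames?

3.3

The blue torus was near (7.4, 4.5) before and (5.2, 2.0) after, so it travelled √(2.2² + 2.5²) ≈ 3.3 units.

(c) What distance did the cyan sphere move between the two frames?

2.4

The cyan sphere was near (5.6, 4.2) before and (7.9, 3.4) after, so it travelled √(2.3² + 0.8²) ≈ 2.4 units.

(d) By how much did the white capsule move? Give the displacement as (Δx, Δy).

(-0.1, -0.7)

The white capsule was at about (1.0, 3.3) and moved to about (0.9, 2.6).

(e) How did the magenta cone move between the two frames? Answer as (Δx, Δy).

(1.3, -1.6)

The magenta cone was at about (9.5, 3.9) and moved to about (10.8, 2.3).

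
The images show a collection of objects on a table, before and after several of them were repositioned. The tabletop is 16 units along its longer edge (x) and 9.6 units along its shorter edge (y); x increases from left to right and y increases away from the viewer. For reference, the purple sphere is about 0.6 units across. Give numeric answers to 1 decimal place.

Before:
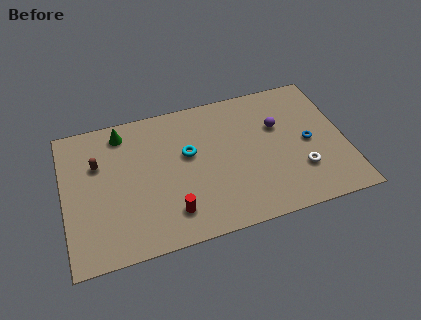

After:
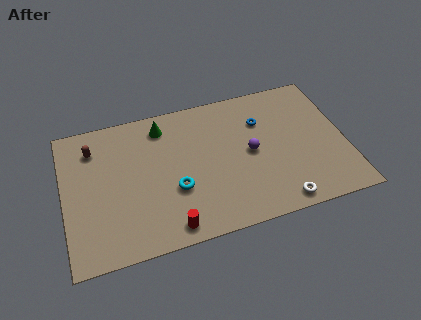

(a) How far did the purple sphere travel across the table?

2.2

The purple sphere was near (12.3, 6.2) before and (10.6, 4.8) after, so it travelled √(1.7² + 1.4²) ≈ 2.2 units.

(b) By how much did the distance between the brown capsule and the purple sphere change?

-1.1

Before: roughly 10.3 units apart; after: 9.2. That's 1.1 units closer together.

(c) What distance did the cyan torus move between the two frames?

2.4

The cyan torus was near (7.1, 5.7) before and (6.2, 3.5) after, so it travelled √(0.9² + 2.2²) ≈ 2.4 units.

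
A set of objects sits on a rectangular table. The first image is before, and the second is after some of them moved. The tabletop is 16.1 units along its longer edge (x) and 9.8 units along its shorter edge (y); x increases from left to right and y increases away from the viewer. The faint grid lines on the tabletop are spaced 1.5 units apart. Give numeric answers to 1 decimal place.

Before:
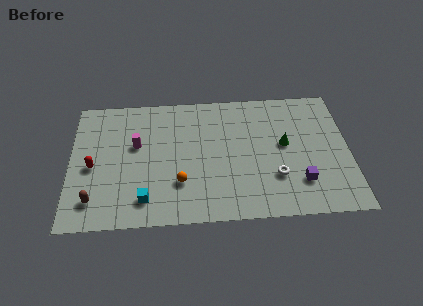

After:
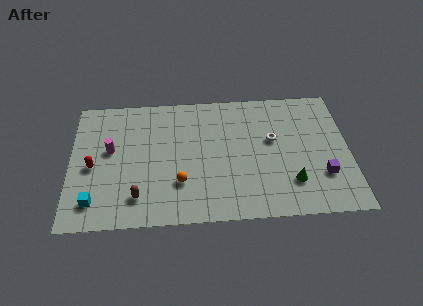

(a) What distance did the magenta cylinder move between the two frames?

1.5

The magenta cylinder moved from about (3.8, 5.9) to (2.3, 5.6), a distance of √(1.5² + 0.3²) ≈ 1.5.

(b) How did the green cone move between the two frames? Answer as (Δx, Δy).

(0.3, -2.9)

The green cone started near (12.4, 5.4) and ended near (12.7, 2.5).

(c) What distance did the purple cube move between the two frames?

1.4

The purple cube was near (13.2, 2.5) before and (14.5, 2.9) after, so it travelled √(1.3² + 0.4²) ≈ 1.4 units.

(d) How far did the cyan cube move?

2.9

The cyan cube moved from about (4.3, 1.8) to (1.4, 1.8), a distance of √(2.9² + 0.0²) ≈ 2.9.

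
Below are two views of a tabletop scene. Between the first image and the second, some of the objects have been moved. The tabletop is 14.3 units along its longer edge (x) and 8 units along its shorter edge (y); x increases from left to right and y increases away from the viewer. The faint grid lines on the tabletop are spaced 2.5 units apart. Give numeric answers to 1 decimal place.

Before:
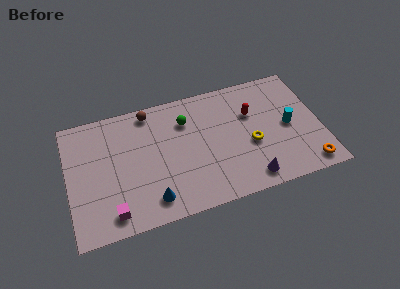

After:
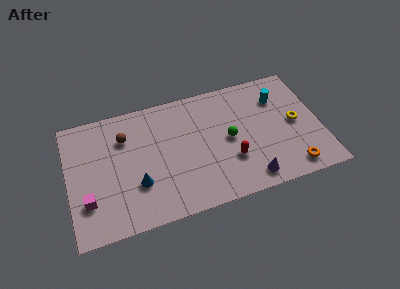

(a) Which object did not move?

the purple cone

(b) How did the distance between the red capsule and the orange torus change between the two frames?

-1.5

They were about 5.1 units apart before and 3.6 after — 1.5 units closer together.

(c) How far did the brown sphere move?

2.0

The brown sphere moved from about (4.8, 7.1) to (3.3, 5.8), a distance of √(1.5² + 1.3²) ≈ 2.0.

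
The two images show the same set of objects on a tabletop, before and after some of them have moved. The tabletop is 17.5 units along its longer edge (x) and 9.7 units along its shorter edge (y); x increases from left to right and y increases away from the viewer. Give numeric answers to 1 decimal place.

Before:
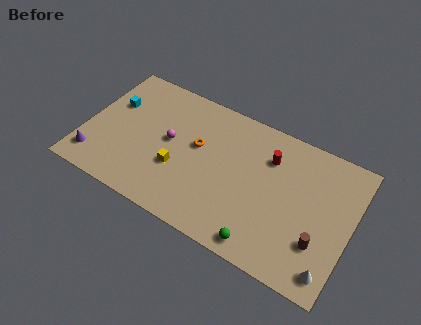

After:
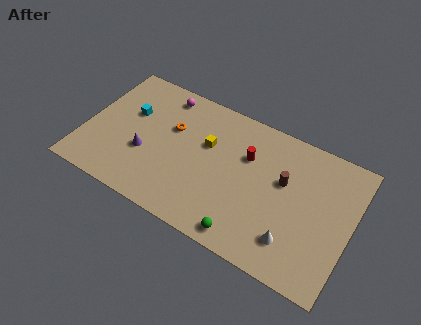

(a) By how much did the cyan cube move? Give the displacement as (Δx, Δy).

(1.2, -0.2)

The cyan cube started near (1.5, 6.3) and ended near (2.7, 6.1).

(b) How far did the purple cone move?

3.6

The purple cone moved from about (1.0, 1.8) to (4.1, 3.6), a distance of √(3.1² + 1.8²) ≈ 3.6.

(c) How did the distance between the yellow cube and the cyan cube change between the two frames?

-0.4

They were about 5.6 units apart before and 5.2 after — 0.4 units closer together.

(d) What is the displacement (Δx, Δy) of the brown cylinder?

(-2.7, 3.0)

From the two frames, the brown cylinder sits at roughly (15.7, 2.9) before and (13.0, 5.9) after.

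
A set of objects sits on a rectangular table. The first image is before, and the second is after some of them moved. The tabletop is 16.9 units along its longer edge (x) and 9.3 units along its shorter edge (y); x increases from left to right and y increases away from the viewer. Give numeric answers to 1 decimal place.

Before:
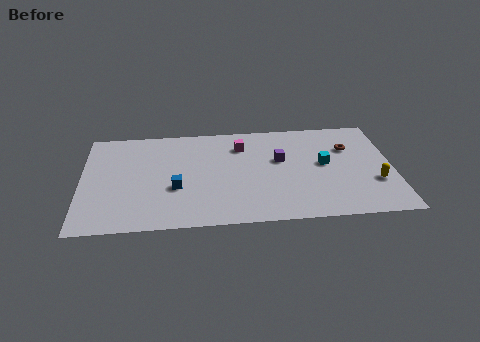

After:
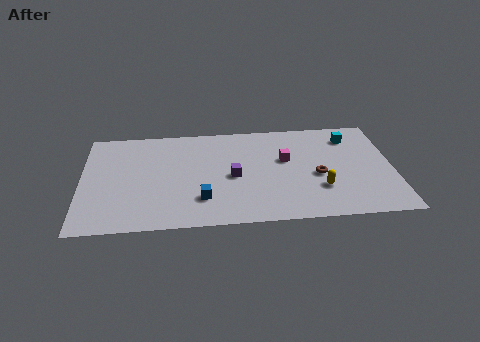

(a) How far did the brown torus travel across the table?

3.0

The brown torus was near (14.6, 6.4) before and (12.8, 4.0) after, so it travelled √(1.8² + 2.4²) ≈ 3.0 units.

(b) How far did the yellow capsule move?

3.0

The yellow capsule was near (15.9, 3.1) before and (12.9, 2.8) after, so it travelled √(3.0² + 0.3²) ≈ 3.0 units.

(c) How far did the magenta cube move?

2.8

From (8.7, 7.1) to (11.1, 5.6), the magenta cube covered √(2.4² + 1.5²) ≈ 2.8 units.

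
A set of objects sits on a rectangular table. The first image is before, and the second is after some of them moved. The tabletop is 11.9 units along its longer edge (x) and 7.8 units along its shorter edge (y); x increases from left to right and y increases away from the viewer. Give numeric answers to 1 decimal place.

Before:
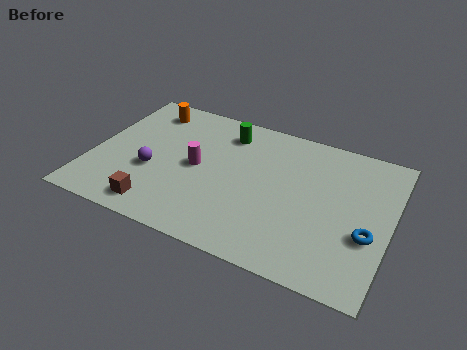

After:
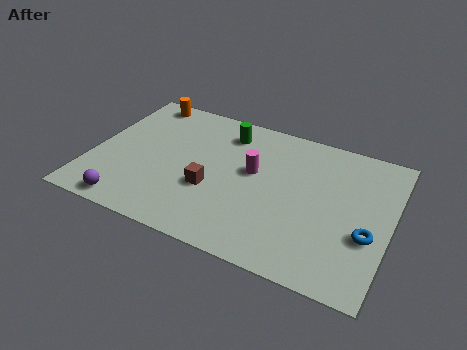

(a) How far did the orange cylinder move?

0.6

From (1.8, 6.5) to (1.5, 7.0), the orange cylinder covered √(0.3² + 0.5²) ≈ 0.6 units.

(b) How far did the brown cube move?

2.6

The brown cube moved from about (3.0, 1.1) to (4.9, 2.9), a distance of √(1.9² + 1.8²) ≈ 2.6.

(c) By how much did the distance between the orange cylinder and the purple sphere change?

+2.6

The distance was about 3.6 in the first image and 6.2 in the second, so they moved 2.6 units further apart.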